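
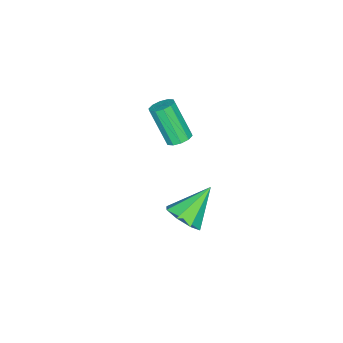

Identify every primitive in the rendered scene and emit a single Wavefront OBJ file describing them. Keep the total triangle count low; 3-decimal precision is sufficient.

v -3.883 0.283 1.345
v -3.362 0.331 1.427
v -3.516 -0.535 2.917
v -4.037 -0.583 2.835
v -3.51 0.59 1.562
v -3.664 -0.276 3.052
v -3.8 0.732 1.614
v -3.954 -0.134 3.104
v -4.122 0.702 1.564
v -4.276 -0.163 3.054
v -4.353 0.512 1.43
v -4.507 -0.353 2.92
v -4.404 0.235 1.263
v -4.558 -0.631 2.753
v -4.256 -0.024 1.128
v -4.41 -0.89 2.618
v -3.966 -0.166 1.076
v -4.12 -1.032 2.566
v -3.644 -0.137 1.126
v -3.798 -1.002 2.616
v -3.413 0.053 1.26
v -3.567 -0.812 2.75
v -3.031 0.96 -2.561
v -2.44 1.025 -1.968
v -4.249 1.44 -1.399
v -2.528 1.575 -2.288
v -2.911 1.765 -2.768
v -3.364 1.483 -3.127
v -3.622 0.895 -3.154
v -3.534 0.345 -2.834
v -3.151 0.155 -2.353
v -2.698 0.436 -1.995
f 2 1 5
f 2 5 3
f 3 5 6
f 3 6 4
f 5 1 7
f 5 7 6
f 6 7 8
f 6 8 4
f 7 1 9
f 7 9 8
f 8 9 10
f 8 10 4
f 9 1 11
f 9 11 10
f 10 11 12
f 10 12 4
f 11 1 13
f 11 13 12
f 12 13 14
f 12 14 4
f 13 1 15
f 13 15 14
f 14 15 16
f 14 16 4
f 15 1 17
f 15 17 16
f 16 17 18
f 16 18 4
f 17 1 19
f 17 19 18
f 18 19 20
f 18 20 4
f 19 1 21
f 19 21 20
f 20 21 22
f 20 22 4
f 21 1 2
f 21 2 22
f 22 2 3
f 22 3 4
f 24 23 26
f 24 26 25
f 26 23 27
f 26 27 25
f 27 23 28
f 27 28 25
f 28 23 29
f 28 29 25
f 29 23 30
f 29 30 25
f 30 23 31
f 30 31 25
f 31 23 32
f 31 32 25
f 32 23 24
f 32 24 25



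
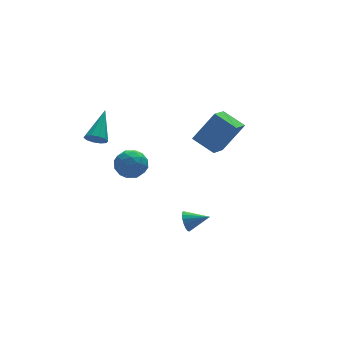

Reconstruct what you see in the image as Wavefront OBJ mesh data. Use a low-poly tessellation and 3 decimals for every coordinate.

v -0.232 -2.752 -2.569
v 0.058 -2.575 -3.123
v 0.872 -3.248 -2.151
v 0.098 -2.329 -2.937
v 0.062 -2.18 -2.666
v -0.04 -2.162 -2.373
v -0.187 -2.279 -2.125
v -0.344 -2.504 -1.978
v -0.475 -2.786 -1.967
v -0.55 -3.06 -2.094
v -0.553 -3.264 -2.329
v -0.482 -3.35 -2.62
v -0.353 -3.299 -2.898
v -0.197 -3.122 -3.102
v -0.049 -2.861 -3.183
v -3.693 1.377 1.899
v -3.156 1.314 1.539
v -2.727 2.743 3.101
v -3.377 1.61 1.381
v -3.72 1.816 1.421
v -4.052 1.855 1.644
v -4.247 1.711 1.964
v -4.23 1.439 2.26
v -4.008 1.144 2.418
v -3.666 0.937 2.377
v -3.334 0.899 2.155
v -3.139 1.043 1.834
v 2.339 0.047 0.314
v 3.564 -0.031 2.018
v 1.533 1.13 0.944
v 2.758 1.052 2.648
v 3.242 1.068 -0.288
v 4.467 0.99 1.416
v 2.436 2.151 0.342
v 3.661 2.073 2.046
v -2.59 -0.503 1.868
v -1.937 -0.831 1.267
v -3.423 -1.769 1.653
v -2.77 -2.097 1.052
v -2.573 -2.03 1.975
v -2.058 -1.248 2.108
v -3.302 -1.352 0.812
v -2.787 -0.57 0.945
v -2.377 -1.356 0.614
v -1.926 -1.775 1.333
v -3.434 -0.825 1.587
v -2.983 -1.244 2.306
v -2.19 -0.556 1.587
v -3.17 -2.044 1.333
v -3.054 -2.005 1.876
v -2.67 -2.198 1.523
v -2.261 -0.801 2.081
v -1.877 -0.993 1.728
v -2.251 -1.698 2.144
v -3.483 -1.607 1.192
v -3.099 -1.799 0.839
v -2.69 -0.402 1.397
v -2.306 -0.595 1.044
v -3.109 -0.902 0.776
v -2.065 -1.057 0.85
v -2.555 -1.801 0.723
v -2.868 -1.364 0.582
v -2.565 -0.904 0.66
v -1.8 -1.303 1.272
v -2.29 -2.048 1.146
v -2.174 -2.008 1.688
v -1.871 -1.548 1.766
v -2.059 -1.612 0.889
v -3.07 -0.552 1.774
v -3.56 -1.297 1.648
v -3.489 -1.052 1.154
v -3.186 -0.592 1.232
v -2.805 -0.799 2.197
v -3.295 -1.543 2.07
v -2.795 -1.696 2.26
v -2.492 -1.236 2.338
v -3.301 -0.988 2.031
f 2 1 4
f 2 4 3
f 4 1 5
f 4 5 3
f 5 1 6
f 5 6 3
f 6 1 7
f 6 7 3
f 7 1 8
f 7 8 3
f 8 1 9
f 8 9 3
f 9 1 10
f 9 10 3
f 10 1 11
f 10 11 3
f 11 1 12
f 11 12 3
f 12 1 13
f 12 13 3
f 13 1 14
f 13 14 3
f 14 1 15
f 14 15 3
f 15 1 2
f 15 2 3
f 17 16 19
f 17 19 18
f 19 16 20
f 19 20 18
f 20 16 21
f 20 21 18
f 21 16 22
f 21 22 18
f 22 16 23
f 22 23 18
f 23 16 24
f 23 24 18
f 24 16 25
f 24 25 18
f 25 16 26
f 25 26 18
f 26 16 27
f 26 27 18
f 27 16 17
f 27 17 18
f 29 31 28
f 32 29 28
f 28 31 30
f 30 32 28
f 29 35 31
f 33 29 32
f 33 35 29
f 31 35 30
f 34 32 30
f 30 35 34
f 34 33 32
f 35 33 34
f 36 73 52
f 73 47 76
f 52 76 41
f 73 76 52
f 36 52 48
f 52 41 53
f 48 53 37
f 52 53 48
f 36 48 57
f 48 37 58
f 57 58 43
f 48 58 57
f 36 57 69
f 57 43 72
f 69 72 46
f 57 72 69
f 36 69 73
f 69 46 77
f 73 77 47
f 69 77 73
f 37 53 64
f 53 41 67
f 64 67 45
f 53 67 64
f 41 76 54
f 76 47 75
f 54 75 40
f 76 75 54
f 47 77 74
f 77 46 70
f 74 70 38
f 77 70 74
f 46 72 71
f 72 43 59
f 71 59 42
f 72 59 71
f 43 58 63
f 58 37 60
f 63 60 44
f 58 60 63
f 39 65 51
f 65 45 66
f 51 66 40
f 65 66 51
f 39 51 49
f 51 40 50
f 49 50 38
f 51 50 49
f 39 49 56
f 49 38 55
f 56 55 42
f 49 55 56
f 39 56 61
f 56 42 62
f 61 62 44
f 56 62 61
f 39 61 65
f 61 44 68
f 65 68 45
f 61 68 65
f 40 66 54
f 66 45 67
f 54 67 41
f 66 67 54
f 38 50 74
f 50 40 75
f 74 75 47
f 50 75 74
f 42 55 71
f 55 38 70
f 71 70 46
f 55 70 71
f 44 62 63
f 62 42 59
f 63 59 43
f 62 59 63
f 45 68 64
f 68 44 60
f 64 60 37
f 68 60 64



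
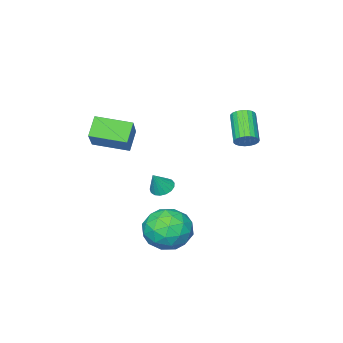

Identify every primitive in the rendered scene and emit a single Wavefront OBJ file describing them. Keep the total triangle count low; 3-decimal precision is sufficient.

v -1.051 3.127 0.037
v -0.671 2.722 -0.092
v -1.489 1.648 0.875
v -1.869 2.053 1.003
v -0.574 2.821 0.1
v -1.392 1.748 1.067
v -0.56 2.973 0.282
v -1.377 1.9 1.248
v -0.631 3.152 0.42
v -1.448 2.079 1.387
v -0.774 3.326 0.493
v -1.591 2.253 1.46
v -0.965 3.466 0.486
v -1.783 2.393 1.453
v -1.171 3.547 0.402
v -1.989 2.474 1.369
v -1.357 3.556 0.255
v -2.174 2.482 1.222
v -1.489 3.49 0.069
v -2.307 2.416 1.036
v -1.546 3.361 -0.121
v -2.364 2.288 0.846
v -1.517 3.192 -0.285
v -2.335 2.119 0.682
v -1.408 3.012 -0.393
v -2.225 1.938 0.574
v -1.237 2.851 -0.427
v -2.054 1.778 0.54
v -1.034 2.738 -0.38
v -1.851 1.665 0.587
v -0.834 2.693 -0.262
v -1.651 1.619 0.705
v 1.979 1.058 -2.532
v 2.38 1.384 -2.795
v 2.561 1.102 -1.588
v 2.201 1.57 -2.692
v 1.97 1.638 -2.553
v 1.742 1.573 -2.409
v 1.568 1.391 -2.294
v 1.488 1.132 -2.232
v 1.52 0.856 -2.24
v 1.658 0.627 -2.314
v 1.869 0.497 -2.438
v 2.105 0.495 -2.584
v 2.313 0.622 -2.718
v 2.443 0.849 -2.809
v 2.468 1.124 -2.837
v 3.808 -1.453 -0.227
v 3.166 -1.794 0.626
v 2.773 -0.141 -0.481
v 2.131 -0.482 0.372
v 4.909 -0.338 1.048
v 4.267 -0.679 1.901
v 3.874 0.974 0.794
v 3.232 0.633 1.647
v 3.621 3.763 -4.635
v 4.385 2.905 -4.377
v 2.515 3.215 -3.183
v 3.279 2.357 -2.925
v 3.577 3.483 -2.751
v 4.26 3.822 -3.648
v 2.64 2.298 -3.912
v 3.323 2.637 -4.809
v 3.779 2 -3.93
v 4.358 2.732 -3.212
v 2.542 3.388 -4.348
v 3.121 4.12 -3.63
v 4.1 3.382 -4.633
v 2.8 2.738 -2.927
v 2.975 3.399 -2.824
v 3.424 2.895 -2.672
v 4.027 3.921 -4.205
v 4.476 3.417 -4.053
v 4.001 3.756 -3.097
v 2.424 2.703 -3.507
v 2.873 2.199 -3.355
v 3.476 3.225 -4.888
v 3.925 2.721 -4.736
v 2.899 2.364 -4.463
v 4.193 2.346 -4.219
v 3.543 2.024 -3.366
v 3.167 1.989 -3.946
v 3.569 2.188 -4.473
v 4.533 2.776 -3.797
v 3.883 2.454 -2.944
v 4.058 3.116 -2.841
v 4.46 3.315 -3.369
v 4.177 2.244 -3.534
v 3.017 3.666 -4.616
v 2.367 3.344 -3.763
v 2.44 2.805 -4.191
v 2.842 3.004 -4.719
v 3.357 4.096 -4.194
v 2.707 3.774 -3.341
v 3.331 3.932 -3.087
v 3.733 4.131 -3.614
v 2.723 3.876 -4.026
f 2 1 5
f 2 5 3
f 3 5 6
f 3 6 4
f 5 1 7
f 5 7 6
f 6 7 8
f 6 8 4
f 7 1 9
f 7 9 8
f 8 9 10
f 8 10 4
f 9 1 11
f 9 11 10
f 10 11 12
f 10 12 4
f 11 1 13
f 11 13 12
f 12 13 14
f 12 14 4
f 13 1 15
f 13 15 14
f 14 15 16
f 14 16 4
f 15 1 17
f 15 17 16
f 16 17 18
f 16 18 4
f 17 1 19
f 17 19 18
f 18 19 20
f 18 20 4
f 19 1 21
f 19 21 20
f 20 21 22
f 20 22 4
f 21 1 23
f 21 23 22
f 22 23 24
f 22 24 4
f 23 1 25
f 23 25 24
f 24 25 26
f 24 26 4
f 25 1 27
f 25 27 26
f 26 27 28
f 26 28 4
f 27 1 29
f 27 29 28
f 28 29 30
f 28 30 4
f 29 1 31
f 29 31 30
f 30 31 32
f 30 32 4
f 31 1 2
f 31 2 32
f 32 2 3
f 32 3 4
f 34 33 36
f 34 36 35
f 36 33 37
f 36 37 35
f 37 33 38
f 37 38 35
f 38 33 39
f 38 39 35
f 39 33 40
f 39 40 35
f 40 33 41
f 40 41 35
f 41 33 42
f 41 42 35
f 42 33 43
f 42 43 35
f 43 33 44
f 43 44 35
f 44 33 45
f 44 45 35
f 45 33 46
f 45 46 35
f 46 33 47
f 46 47 35
f 47 33 34
f 47 34 35
f 49 51 48
f 52 49 48
f 48 51 50
f 50 52 48
f 49 55 51
f 53 49 52
f 53 55 49
f 51 55 50
f 54 52 50
f 50 55 54
f 54 53 52
f 55 53 54
f 56 93 72
f 93 67 96
f 72 96 61
f 93 96 72
f 56 72 68
f 72 61 73
f 68 73 57
f 72 73 68
f 56 68 77
f 68 57 78
f 77 78 63
f 68 78 77
f 56 77 89
f 77 63 92
f 89 92 66
f 77 92 89
f 56 89 93
f 89 66 97
f 93 97 67
f 89 97 93
f 57 73 84
f 73 61 87
f 84 87 65
f 73 87 84
f 61 96 74
f 96 67 95
f 74 95 60
f 96 95 74
f 67 97 94
f 97 66 90
f 94 90 58
f 97 90 94
f 66 92 91
f 92 63 79
f 91 79 62
f 92 79 91
f 63 78 83
f 78 57 80
f 83 80 64
f 78 80 83
f 59 85 71
f 85 65 86
f 71 86 60
f 85 86 71
f 59 71 69
f 71 60 70
f 69 70 58
f 71 70 69
f 59 69 76
f 69 58 75
f 76 75 62
f 69 75 76
f 59 76 81
f 76 62 82
f 81 82 64
f 76 82 81
f 59 81 85
f 81 64 88
f 85 88 65
f 81 88 85
f 60 86 74
f 86 65 87
f 74 87 61
f 86 87 74
f 58 70 94
f 70 60 95
f 94 95 67
f 70 95 94
f 62 75 91
f 75 58 90
f 91 90 66
f 75 90 91
f 64 82 83
f 82 62 79
f 83 79 63
f 82 79 83
f 65 88 84
f 88 64 80
f 84 80 57
f 88 80 84



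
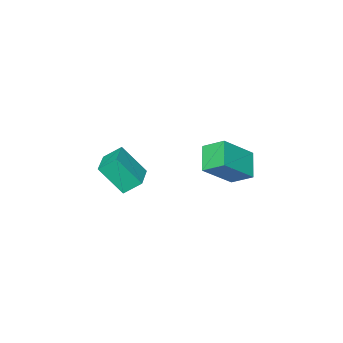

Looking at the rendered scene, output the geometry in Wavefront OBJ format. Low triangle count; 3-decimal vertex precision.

v 1.632 -0.958 -2.437
v 1.088 -0.404 -1.822
v 1.039 -0.087 -3.746
v 0.495 0.466 -3.131
v 2.745 -0.006 -2.309
v 2.201 0.547 -1.694
v 2.152 0.864 -3.618
v 1.608 1.418 -3.003
v -3.905 1.015 -3.882
v -4.26 1.963 -3.295
v -3.116 1.824 -4.709
v -3.471 2.772 -4.121
v -2.369 0.808 -2.619
v -2.724 1.756 -2.031
v -1.58 1.617 -3.445
v -1.935 2.565 -2.858
f 2 4 1
f 5 2 1
f 1 4 3
f 3 5 1
f 2 8 4
f 6 2 5
f 6 8 2
f 4 8 3
f 7 5 3
f 3 8 7
f 7 6 5
f 8 6 7
f 10 12 9
f 13 10 9
f 9 12 11
f 11 13 9
f 10 16 12
f 14 10 13
f 14 16 10
f 12 16 11
f 15 13 11
f 11 16 15
f 15 14 13
f 16 14 15



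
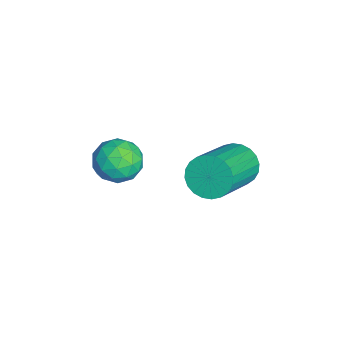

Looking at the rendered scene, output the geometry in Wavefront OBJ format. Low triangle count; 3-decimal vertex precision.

v -1.26 1.695 0.988
v -0.705 1.687 0.589
v -1.515 0.673 0.651
v -0.96 0.665 0.252
v -0.892 0.653 0.932
v -0.735 1.285 1.14
v -1.485 1.075 0.1
v -1.328 1.707 0.308
v -0.844 1.305 0.04
v -0.478 1.044 0.555
v -1.742 1.316 0.685
v -1.376 1.055 1.2
v -0.96 1.781 0.818
v -1.26 0.579 0.422
v -1.22 0.572 0.822
v -0.894 0.568 0.588
v -0.978 1.544 1.142
v -0.651 1.54 0.908
v -0.762 0.932 1.109
v -1.569 0.82 0.332
v -1.242 0.816 0.098
v -1.326 1.792 0.652
v -1 1.788 0.418
v -1.458 1.428 0.131
v -0.716 1.551 0.261
v -0.866 0.951 0.063
v -1.174 1.192 -0.027
v -1.082 1.563 0.096
v -0.5 1.398 0.563
v -0.65 0.797 0.366
v -0.611 0.79 0.765
v -0.518 1.162 0.887
v -0.582 1.173 0.241
v -1.57 1.563 0.874
v -1.72 0.962 0.677
v -1.702 1.198 0.353
v -1.609 1.57 0.475
v -1.354 1.409 1.177
v -1.504 0.809 0.979
v -1.138 0.797 1.144
v -1.046 1.168 1.267
v -1.638 1.187 0.999
v -0.657 4.042 0.824
v -0.249 4.307 0.439
v 1.044 3.582 1.311
v 0.637 3.318 1.696
v -0.269 4.476 0.61
v 1.024 3.752 1.482
v -0.348 4.58 0.814
v 0.945 3.856 1.686
v -0.475 4.602 1.019
v 0.819 3.877 1.891
v -0.628 4.539 1.194
v 0.665 3.814 2.067
v -0.787 4.4 1.313
v 0.507 3.675 2.186
v -0.925 4.206 1.358
v 0.368 3.482 2.23
v -1.023 3.988 1.321
v 0.271 3.263 2.194
v -1.064 3.778 1.209
v 0.229 3.053 2.081
v -1.044 3.608 1.038
v 0.249 2.884 1.91
v -0.965 3.504 0.834
v 0.328 2.78 1.706
v -0.839 3.483 0.629
v 0.455 2.758 1.501
v -0.685 3.546 0.453
v 0.608 2.821 1.326
v -0.527 3.685 0.334
v 0.767 2.96 1.207
v -0.388 3.878 0.29
v 0.905 3.154 1.162
v -0.291 4.097 0.326
v 1.003 3.372 1.199
f 1 38 17
f 38 12 41
f 17 41 6
f 38 41 17
f 1 17 13
f 17 6 18
f 13 18 2
f 17 18 13
f 1 13 22
f 13 2 23
f 22 23 8
f 13 23 22
f 1 22 34
f 22 8 37
f 34 37 11
f 22 37 34
f 1 34 38
f 34 11 42
f 38 42 12
f 34 42 38
f 2 18 29
f 18 6 32
f 29 32 10
f 18 32 29
f 6 41 19
f 41 12 40
f 19 40 5
f 41 40 19
f 12 42 39
f 42 11 35
f 39 35 3
f 42 35 39
f 11 37 36
f 37 8 24
f 36 24 7
f 37 24 36
f 8 23 28
f 23 2 25
f 28 25 9
f 23 25 28
f 4 30 16
f 30 10 31
f 16 31 5
f 30 31 16
f 4 16 14
f 16 5 15
f 14 15 3
f 16 15 14
f 4 14 21
f 14 3 20
f 21 20 7
f 14 20 21
f 4 21 26
f 21 7 27
f 26 27 9
f 21 27 26
f 4 26 30
f 26 9 33
f 30 33 10
f 26 33 30
f 5 31 19
f 31 10 32
f 19 32 6
f 31 32 19
f 3 15 39
f 15 5 40
f 39 40 12
f 15 40 39
f 7 20 36
f 20 3 35
f 36 35 11
f 20 35 36
f 9 27 28
f 27 7 24
f 28 24 8
f 27 24 28
f 10 33 29
f 33 9 25
f 29 25 2
f 33 25 29
f 44 43 47
f 44 47 45
f 45 47 48
f 45 48 46
f 47 43 49
f 47 49 48
f 48 49 50
f 48 50 46
f 49 43 51
f 49 51 50
f 50 51 52
f 50 52 46
f 51 43 53
f 51 53 52
f 52 53 54
f 52 54 46
f 53 43 55
f 53 55 54
f 54 55 56
f 54 56 46
f 55 43 57
f 55 57 56
f 56 57 58
f 56 58 46
f 57 43 59
f 57 59 58
f 58 59 60
f 58 60 46
f 59 43 61
f 59 61 60
f 60 61 62
f 60 62 46
f 61 43 63
f 61 63 62
f 62 63 64
f 62 64 46
f 63 43 65
f 63 65 64
f 64 65 66
f 64 66 46
f 65 43 67
f 65 67 66
f 66 67 68
f 66 68 46
f 67 43 69
f 67 69 68
f 68 69 70
f 68 70 46
f 69 43 71
f 69 71 70
f 70 71 72
f 70 72 46
f 71 43 73
f 71 73 72
f 72 73 74
f 72 74 46
f 73 43 75
f 73 75 74
f 74 75 76
f 74 76 46
f 75 43 44
f 75 44 76
f 76 44 45
f 76 45 46



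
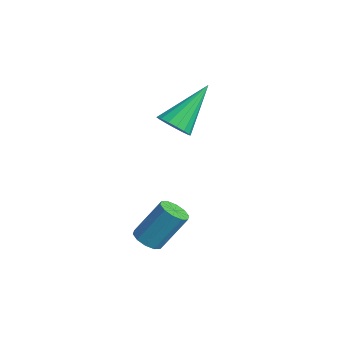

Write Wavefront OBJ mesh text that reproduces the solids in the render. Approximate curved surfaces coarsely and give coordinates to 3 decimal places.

v -1.318 2.006 -1.577
v -0.718 1.811 -1.23
v -1.662 3.574 -0.103
v -0.61 2.047 -1.456
v -0.663 2.274 -1.71
v -0.867 2.439 -1.933
v -1.174 2.505 -2.075
v -1.514 2.457 -2.103
v -1.81 2.305 -2.01
v -1.992 2.085 -1.818
v -2.02 1.846 -1.571
v -1.888 1.644 -1.325
v -1.625 1.525 -1.137
v -1.291 1.516 -1.05
v -0.964 1.619 -1.083
v 2.795 -1.135 -3.867
v 3.357 -1.175 -3.957
v 3.626 -0.304 -2.642
v 3.065 -0.265 -2.553
v 3.24 -0.887 -4.123
v 3.51 -0.016 -2.808
v 2.953 -0.694 -4.192
v 3.223 0.176 -2.877
v 2.606 -0.67 -4.137
v 2.876 0.201 -2.822
v 2.331 -0.823 -3.979
v 2.601 0.047 -2.664
v 2.234 -1.096 -3.778
v 2.503 -0.225 -2.463
v 2.35 -1.384 -3.612
v 2.62 -0.513 -2.297
v 2.637 -1.576 -3.543
v 2.907 -0.706 -2.228
v 2.984 -1.601 -3.598
v 3.254 -0.73 -2.283
v 3.259 -1.447 -3.756
v 3.529 -0.577 -2.441
f 2 1 4
f 2 4 3
f 4 1 5
f 4 5 3
f 5 1 6
f 5 6 3
f 6 1 7
f 6 7 3
f 7 1 8
f 7 8 3
f 8 1 9
f 8 9 3
f 9 1 10
f 9 10 3
f 10 1 11
f 10 11 3
f 11 1 12
f 11 12 3
f 12 1 13
f 12 13 3
f 13 1 14
f 13 14 3
f 14 1 15
f 14 15 3
f 15 1 2
f 15 2 3
f 17 16 20
f 17 20 18
f 18 20 21
f 18 21 19
f 20 16 22
f 20 22 21
f 21 22 23
f 21 23 19
f 22 16 24
f 22 24 23
f 23 24 25
f 23 25 19
f 24 16 26
f 24 26 25
f 25 26 27
f 25 27 19
f 26 16 28
f 26 28 27
f 27 28 29
f 27 29 19
f 28 16 30
f 28 30 29
f 29 30 31
f 29 31 19
f 30 16 32
f 30 32 31
f 31 32 33
f 31 33 19
f 32 16 34
f 32 34 33
f 33 34 35
f 33 35 19
f 34 16 36
f 34 36 35
f 35 36 37
f 35 37 19
f 36 16 17
f 36 17 37
f 37 17 18
f 37 18 19



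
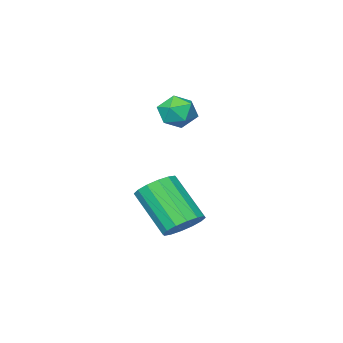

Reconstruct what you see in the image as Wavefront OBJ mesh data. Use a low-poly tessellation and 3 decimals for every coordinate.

v 0.638 -0.25 -2.183
v 1.413 -0.436 -2.446
v 1.578 -1.877 -0.941
v 0.802 -1.69 -0.677
v 1.467 -0.122 -2.151
v 1.632 -1.562 -0.646
v 1.299 0.159 -1.864
v 1.464 -1.282 -0.359
v 0.954 0.33 -1.663
v 1.118 -1.111 -0.158
v 0.523 0.345 -1.601
v 0.688 -1.096 -0.096
v 0.124 0.202 -1.694
v 0.289 -1.239 -0.189
v -0.138 -0.063 -1.919
v 0.027 -1.504 -0.414
v -0.192 -0.378 -2.214
v -0.027 -1.818 -0.709
v -0.024 -0.658 -2.501
v 0.141 -2.099 -0.996
v 0.322 -0.829 -2.702
v 0.486 -2.27 -1.197
v 0.752 -0.844 -2.764
v 0.917 -2.285 -1.259
v 1.151 -0.701 -2.671
v 1.316 -2.142 -1.166
v -0.939 -1.924 2.776
v -0.558 -1.775 2.09
v -0.962 -3.185 2.49
v -0.581 -3.036 1.804
v -0.199 -2.948 2.5
v -0.184 -2.169 2.676
v -1.336 -2.791 1.904
v -1.321 -2.012 2.08
v -0.803 -2.311 1.55
v -0.101 -2.408 1.919
v -1.419 -2.552 2.661
v -0.717 -2.649 3.03
f 2 1 5
f 2 5 3
f 3 5 6
f 3 6 4
f 5 1 7
f 5 7 6
f 6 7 8
f 6 8 4
f 7 1 9
f 7 9 8
f 8 9 10
f 8 10 4
f 9 1 11
f 9 11 10
f 10 11 12
f 10 12 4
f 11 1 13
f 11 13 12
f 12 13 14
f 12 14 4
f 13 1 15
f 13 15 14
f 14 15 16
f 14 16 4
f 15 1 17
f 15 17 16
f 16 17 18
f 16 18 4
f 17 1 19
f 17 19 18
f 18 19 20
f 18 20 4
f 19 1 21
f 19 21 20
f 20 21 22
f 20 22 4
f 21 1 23
f 21 23 22
f 22 23 24
f 22 24 4
f 23 1 25
f 23 25 24
f 24 25 26
f 24 26 4
f 25 1 2
f 25 2 26
f 26 2 3
f 26 3 4
f 27 38 32
f 27 32 28
f 27 28 34
f 27 34 37
f 27 37 38
f 28 32 36
f 32 38 31
f 38 37 29
f 37 34 33
f 34 28 35
f 30 36 31
f 30 31 29
f 30 29 33
f 30 33 35
f 30 35 36
f 31 36 32
f 29 31 38
f 33 29 37
f 35 33 34
f 36 35 28



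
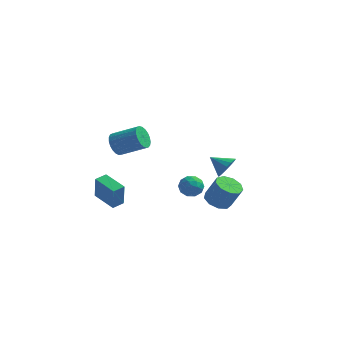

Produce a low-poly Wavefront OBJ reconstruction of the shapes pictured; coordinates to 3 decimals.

v 4.256 -2.823 2.076
v 4.564 -3.189 2.743
v 3.184 -2.617 2.684
v 4.662 -2.812 2.788
v 4.668 -2.437 2.671
v 4.579 -2.151 2.417
v 4.417 -2.019 2.086
v 4.217 -2.071 1.752
v 4.027 -2.296 1.492
v 3.889 -2.641 1.366
v 3.835 -3.028 1.403
v 3.878 -3.368 1.594
v 4.007 -3.583 1.895
v 4.194 -3.625 2.238
v 4.394 -3.482 2.544
v -2.223 -3.391 3.401
v -1.911 -2.951 2.783
v -0.285 -2.929 3.621
v -0.597 -3.369 4.239
v -2.023 -2.708 2.994
v -0.397 -2.685 3.832
v -2.17 -2.583 3.276
v -0.543 -2.56 4.113
v -2.326 -2.597 3.579
v -0.699 -2.575 4.416
v -2.464 -2.749 3.851
v -0.837 -2.727 4.689
v -2.56 -3.012 4.045
v -0.934 -2.989 4.883
v -2.599 -3.341 4.128
v -0.972 -3.318 4.966
v -2.572 -3.678 4.086
v -0.945 -3.655 4.924
v -2.485 -3.965 3.925
v -0.858 -3.943 4.763
v -2.353 -4.154 3.673
v -0.726 -4.131 4.511
v -2.198 -4.21 3.375
v -0.572 -4.188 4.212
v -2.048 -4.125 3.081
v -0.421 -4.103 3.918
v -1.928 -3.913 2.842
v -0.301 -3.891 3.68
v -1.859 -3.611 2.7
v -0.233 -3.589 3.538
v -1.853 -3.271 2.679
v -0.227 -3.248 3.517
v -2.367 -3.771 -1.829
v -2.217 -4.072 -0.214
v -3.761 -2.863 -1.53
v -3.611 -3.165 0.086
v -1.909 -3.095 -1.746
v -1.759 -3.397 -0.13
v -3.303 -2.188 -1.446
v -3.153 -2.489 0.169
v 2.246 3.293 -4.678
v 2.97 2.802 -5.047
v 3.719 2.755 -3.51
v 2.994 3.247 -3.142
v 3.091 3.439 -5.086
v 3.84 3.392 -3.549
v 2.816 4.008 -4.935
v 3.565 3.961 -3.398
v 2.275 4.243 -4.663
v 3.023 4.196 -3.127
v 1.719 4.033 -4.399
v 2.468 3.986 -2.863
v 1.41 3.478 -4.265
v 2.159 3.431 -2.729
v 1.492 2.836 -4.325
v 2.241 2.789 -2.788
v 1.926 2.408 -4.55
v 2.675 2.361 -3.013
v 2.51 2.395 -4.835
v 3.259 2.348 -3.298
v 0.528 0.627 -1.854
v 1.108 1.087 -1.478
v 1.472 -0.247 -2.242
v 2.052 0.213 -1.866
v 1.491 -0.2 -1.413
v 0.908 0.341 -1.173
v 1.672 0.499 -2.547
v 1.089 1.04 -2.307
v 1.816 1.008 -1.906
v 1.704 0.576 -1.205
v 0.876 0.264 -2.515
v 0.764 -0.168 -1.814
v 0.735 0.934 -1.632
v 1.845 -0.094 -2.088
v 1.515 -0.336 -1.822
v 1.856 -0.066 -1.601
v 0.617 0.495 -1.453
v 0.958 0.765 -1.232
v 1.184 0.009 -1.194
v 1.622 0.075 -2.488
v 1.963 0.345 -2.267
v 0.724 0.906 -2.119
v 1.065 1.176 -1.898
v 1.396 0.831 -2.526
v 1.492 1.158 -1.662
v 2.047 0.644 -1.891
v 1.824 0.812 -2.291
v 1.481 1.13 -2.15
v 1.426 0.904 -1.251
v 1.981 0.39 -1.479
v 1.652 0.148 -1.213
v 1.309 0.465 -1.072
v 1.842 0.857 -1.502
v 0.599 0.45 -2.241
v 1.154 -0.064 -2.469
v 1.271 0.375 -2.648
v 0.928 0.692 -2.507
v 0.533 0.196 -1.829
v 1.088 -0.318 -2.058
v 1.099 -0.29 -1.57
v 0.756 0.028 -1.429
v 0.738 -0.017 -2.218
f 2 1 4
f 2 4 3
f 4 1 5
f 4 5 3
f 5 1 6
f 5 6 3
f 6 1 7
f 6 7 3
f 7 1 8
f 7 8 3
f 8 1 9
f 8 9 3
f 9 1 10
f 9 10 3
f 10 1 11
f 10 11 3
f 11 1 12
f 11 12 3
f 12 1 13
f 12 13 3
f 13 1 14
f 13 14 3
f 14 1 15
f 14 15 3
f 15 1 2
f 15 2 3
f 17 16 20
f 17 20 18
f 18 20 21
f 18 21 19
f 20 16 22
f 20 22 21
f 21 22 23
f 21 23 19
f 22 16 24
f 22 24 23
f 23 24 25
f 23 25 19
f 24 16 26
f 24 26 25
f 25 26 27
f 25 27 19
f 26 16 28
f 26 28 27
f 27 28 29
f 27 29 19
f 28 16 30
f 28 30 29
f 29 30 31
f 29 31 19
f 30 16 32
f 30 32 31
f 31 32 33
f 31 33 19
f 32 16 34
f 32 34 33
f 33 34 35
f 33 35 19
f 34 16 36
f 34 36 35
f 35 36 37
f 35 37 19
f 36 16 38
f 36 38 37
f 37 38 39
f 37 39 19
f 38 16 40
f 38 40 39
f 39 40 41
f 39 41 19
f 40 16 42
f 40 42 41
f 41 42 43
f 41 43 19
f 42 16 44
f 42 44 43
f 43 44 45
f 43 45 19
f 44 16 46
f 44 46 45
f 45 46 47
f 45 47 19
f 46 16 17
f 46 17 47
f 47 17 18
f 47 18 19
f 49 51 48
f 52 49 48
f 48 51 50
f 50 52 48
f 49 55 51
f 53 49 52
f 53 55 49
f 51 55 50
f 54 52 50
f 50 55 54
f 54 53 52
f 55 53 54
f 57 56 60
f 57 60 58
f 58 60 61
f 58 61 59
f 60 56 62
f 60 62 61
f 61 62 63
f 61 63 59
f 62 56 64
f 62 64 63
f 63 64 65
f 63 65 59
f 64 56 66
f 64 66 65
f 65 66 67
f 65 67 59
f 66 56 68
f 66 68 67
f 67 68 69
f 67 69 59
f 68 56 70
f 68 70 69
f 69 70 71
f 69 71 59
f 70 56 72
f 70 72 71
f 71 72 73
f 71 73 59
f 72 56 74
f 72 74 73
f 73 74 75
f 73 75 59
f 74 56 57
f 74 57 75
f 75 57 58
f 75 58 59
f 76 113 92
f 113 87 116
f 92 116 81
f 113 116 92
f 76 92 88
f 92 81 93
f 88 93 77
f 92 93 88
f 76 88 97
f 88 77 98
f 97 98 83
f 88 98 97
f 76 97 109
f 97 83 112
f 109 112 86
f 97 112 109
f 76 109 113
f 109 86 117
f 113 117 87
f 109 117 113
f 77 93 104
f 93 81 107
f 104 107 85
f 93 107 104
f 81 116 94
f 116 87 115
f 94 115 80
f 116 115 94
f 87 117 114
f 117 86 110
f 114 110 78
f 117 110 114
f 86 112 111
f 112 83 99
f 111 99 82
f 112 99 111
f 83 98 103
f 98 77 100
f 103 100 84
f 98 100 103
f 79 105 91
f 105 85 106
f 91 106 80
f 105 106 91
f 79 91 89
f 91 80 90
f 89 90 78
f 91 90 89
f 79 89 96
f 89 78 95
f 96 95 82
f 89 95 96
f 79 96 101
f 96 82 102
f 101 102 84
f 96 102 101
f 79 101 105
f 101 84 108
f 105 108 85
f 101 108 105
f 80 106 94
f 106 85 107
f 94 107 81
f 106 107 94
f 78 90 114
f 90 80 115
f 114 115 87
f 90 115 114
f 82 95 111
f 95 78 110
f 111 110 86
f 95 110 111
f 84 102 103
f 102 82 99
f 103 99 83
f 102 99 103
f 85 108 104
f 108 84 100
f 104 100 77
f 108 100 104



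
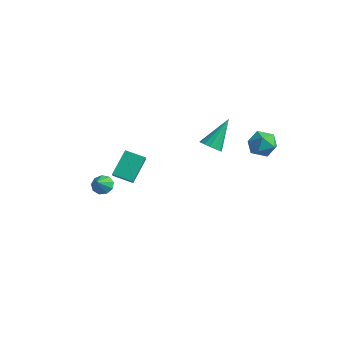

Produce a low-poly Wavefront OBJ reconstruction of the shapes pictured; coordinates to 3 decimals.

v -1.479 -3.276 2.071
v -1.701 -2.109 3.144
v -1.898 -2.844 1.515
v -2.12 -1.677 2.587
v -0.52 -2.783 1.733
v -0.742 -1.616 2.805
v -0.939 -2.351 1.176
v -1.161 -1.184 2.249
v 2.805 3.449 3.5
v 3.605 3.351 3.195
v 2.755 2.089 3.805
v 3.555 1.991 3.5
v 3.423 2.432 4.229
v 3.454 3.273 4.04
v 2.906 2.167 2.96
v 2.937 3.008 2.771
v 3.668 2.559 2.861
v 3.987 2.723 3.645
v 2.373 2.717 3.355
v 2.692 2.881 4.139
v 0.392 1.954 2.315
v 0.714 2.358 1.936
v 0.428 3.286 3.765
v 0.394 2.425 1.882
v 0.074 2.367 1.943
v -0.161 2.197 2.105
v -0.248 1.963 2.322
v -0.162 1.726 2.537
v 0.071 1.55 2.693
v 0.391 1.483 2.747
v 0.711 1.541 2.686
v 0.946 1.711 2.524
v 1.032 1.945 2.307
v 0.947 2.182 2.092
v -3.95 -1.567 -0.967
v -3.459 -1.733 -1.306
v -3.67 -2.233 -0.233
v -3.356 -1.41 -1.051
v -3.532 -1.16 -0.757
v -3.903 -1.1 -0.561
v -4.297 -1.259 -0.554
v -4.528 -1.562 -0.741
v -4.489 -1.867 -1.033
v -4.198 -2.031 -1.294
v -3.791 -1.978 -1.402
f 2 4 1
f 5 2 1
f 1 4 3
f 3 5 1
f 2 8 4
f 6 2 5
f 6 8 2
f 4 8 3
f 7 5 3
f 3 8 7
f 7 6 5
f 8 6 7
f 9 20 14
f 9 14 10
f 9 10 16
f 9 16 19
f 9 19 20
f 10 14 18
f 14 20 13
f 20 19 11
f 19 16 15
f 16 10 17
f 12 18 13
f 12 13 11
f 12 11 15
f 12 15 17
f 12 17 18
f 13 18 14
f 11 13 20
f 15 11 19
f 17 15 16
f 18 17 10
f 22 21 24
f 22 24 23
f 24 21 25
f 24 25 23
f 25 21 26
f 25 26 23
f 26 21 27
f 26 27 23
f 27 21 28
f 27 28 23
f 28 21 29
f 28 29 23
f 29 21 30
f 29 30 23
f 30 21 31
f 30 31 23
f 31 21 32
f 31 32 23
f 32 21 33
f 32 33 23
f 33 21 34
f 33 34 23
f 34 21 22
f 34 22 23
f 36 35 38
f 36 38 37
f 38 35 39
f 38 39 37
f 39 35 40
f 39 40 37
f 40 35 41
f 40 41 37
f 41 35 42
f 41 42 37
f 42 35 43
f 42 43 37
f 43 35 44
f 43 44 37
f 44 35 45
f 44 45 37
f 45 35 36
f 45 36 37



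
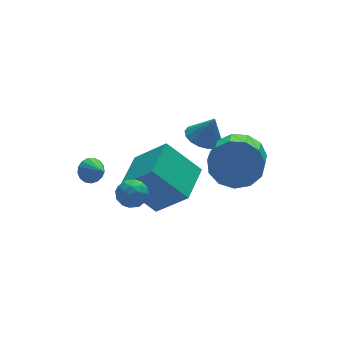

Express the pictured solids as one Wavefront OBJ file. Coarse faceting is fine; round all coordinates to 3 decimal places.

v 2.695 2.391 2.21
v 3.194 1.894 1.954
v 3.085 2.229 3.29
v 3.369 2.207 1.938
v 3.389 2.562 1.984
v 3.25 2.878 2.082
v 2.984 3.083 2.209
v 2.652 3.129 2.337
v 2.329 3.007 2.435
v 2.09 2.743 2.482
v 1.99 2.399 2.466
v 2.051 2.053 2.392
v 2.259 1.784 2.276
v 2.567 1.655 2.145
v 2.905 1.695 2.029
v 1.328 0.609 0.542
v 0.216 1.366 1.869
v 0.424 1.541 -0.747
v -0.688 2.298 0.58
v 2.448 1.942 0.72
v 1.336 2.699 2.047
v 1.544 2.874 -0.569
v 0.432 3.631 0.758
v -1.358 1.05 1.53
v -0.909 1.137 1.066
v -0.771 0.283 1.954
v -0.322 0.37 1.49
v -0.414 0.828 1.945
v -0.777 1.302 1.682
v -0.903 0.118 1.338
v -1.266 0.592 1.075
v -0.627 0.561 0.947
v -0.325 1 1.322
v -1.355 0.42 1.698
v -1.053 0.859 2.073
v -1.185 1.161 1.261
v -0.495 0.259 1.759
v -0.549 0.529 2.027
v -0.285 0.58 1.754
v -1.108 1.258 1.623
v -0.843 1.309 1.35
v -0.553 1.128 1.867
v -0.837 0.111 1.67
v -0.572 0.162 1.397
v -1.395 0.84 1.266
v -1.131 0.891 0.993
v -1.127 0.292 1.153
v -0.755 0.873 0.918
v -0.41 0.423 1.167
v -0.752 0.274 1.078
v -0.965 0.553 0.923
v -0.578 1.132 1.139
v -0.233 0.681 1.388
v -0.287 0.95 1.655
v -0.5 1.229 1.501
v -0.413 0.793 1.069
v -1.447 0.739 1.632
v -1.102 0.288 1.881
v -1.18 0.191 1.519
v -1.393 0.47 1.365
v -1.27 0.997 1.853
v -0.925 0.547 2.102
v -0.715 0.867 2.097
v -0.928 1.146 1.942
v -1.267 0.627 1.951
v 3.518 1.047 1.834
v 4.016 1.313 2.731
v 3.401 0.198 3.403
v 2.902 -0.067 2.506
v 3.494 1.604 2.736
v 2.879 0.489 3.408
v 2.98 1.718 2.454
v 2.365 0.603 3.126
v 2.636 1.619 1.976
v 2.021 0.504 2.648
v 2.573 1.339 1.452
v 1.957 0.224 2.124
v 2.809 0.966 1.05
v 2.194 -0.149 1.722
v 3.27 0.619 0.897
v 2.655 -0.496 1.569
v 3.81 0.408 1.041
v 3.195 -0.707 1.713
v 4.257 0.4 1.437
v 3.642 -0.715 2.109
v 4.469 0.598 1.959
v 3.854 -0.517 2.631
v 4.379 0.938 2.441
v 3.764 -0.177 3.114
v -1.172 4.095 0.149
v -0.638 4.086 -0.077
v -0.948 3.225 0.711
v -0.61 4.241 0.151
v -0.712 4.362 0.38
v -0.918 4.423 0.555
v -1.183 4.408 0.637
v -1.445 4.321 0.608
v -1.645 4.183 0.473
v -1.736 4.025 0.264
v -1.698 3.883 0.029
v -1.539 3.789 -0.179
v -1.297 3.766 -0.312
v -1.025 3.818 -0.339
v -0.788 3.933 -0.254
f 2 1 4
f 2 4 3
f 4 1 5
f 4 5 3
f 5 1 6
f 5 6 3
f 6 1 7
f 6 7 3
f 7 1 8
f 7 8 3
f 8 1 9
f 8 9 3
f 9 1 10
f 9 10 3
f 10 1 11
f 10 11 3
f 11 1 12
f 11 12 3
f 12 1 13
f 12 13 3
f 13 1 14
f 13 14 3
f 14 1 15
f 14 15 3
f 15 1 2
f 15 2 3
f 17 19 16
f 20 17 16
f 16 19 18
f 18 20 16
f 17 23 19
f 21 17 20
f 21 23 17
f 19 23 18
f 22 20 18
f 18 23 22
f 22 21 20
f 23 21 22
f 24 61 40
f 61 35 64
f 40 64 29
f 61 64 40
f 24 40 36
f 40 29 41
f 36 41 25
f 40 41 36
f 24 36 45
f 36 25 46
f 45 46 31
f 36 46 45
f 24 45 57
f 45 31 60
f 57 60 34
f 45 60 57
f 24 57 61
f 57 34 65
f 61 65 35
f 57 65 61
f 25 41 52
f 41 29 55
f 52 55 33
f 41 55 52
f 29 64 42
f 64 35 63
f 42 63 28
f 64 63 42
f 35 65 62
f 65 34 58
f 62 58 26
f 65 58 62
f 34 60 59
f 60 31 47
f 59 47 30
f 60 47 59
f 31 46 51
f 46 25 48
f 51 48 32
f 46 48 51
f 27 53 39
f 53 33 54
f 39 54 28
f 53 54 39
f 27 39 37
f 39 28 38
f 37 38 26
f 39 38 37
f 27 37 44
f 37 26 43
f 44 43 30
f 37 43 44
f 27 44 49
f 44 30 50
f 49 50 32
f 44 50 49
f 27 49 53
f 49 32 56
f 53 56 33
f 49 56 53
f 28 54 42
f 54 33 55
f 42 55 29
f 54 55 42
f 26 38 62
f 38 28 63
f 62 63 35
f 38 63 62
f 30 43 59
f 43 26 58
f 59 58 34
f 43 58 59
f 32 50 51
f 50 30 47
f 51 47 31
f 50 47 51
f 33 56 52
f 56 32 48
f 52 48 25
f 56 48 52
f 67 66 70
f 67 70 68
f 68 70 71
f 68 71 69
f 70 66 72
f 70 72 71
f 71 72 73
f 71 73 69
f 72 66 74
f 72 74 73
f 73 74 75
f 73 75 69
f 74 66 76
f 74 76 75
f 75 76 77
f 75 77 69
f 76 66 78
f 76 78 77
f 77 78 79
f 77 79 69
f 78 66 80
f 78 80 79
f 79 80 81
f 79 81 69
f 80 66 82
f 80 82 81
f 81 82 83
f 81 83 69
f 82 66 84
f 82 84 83
f 83 84 85
f 83 85 69
f 84 66 86
f 84 86 85
f 85 86 87
f 85 87 69
f 86 66 88
f 86 88 87
f 87 88 89
f 87 89 69
f 88 66 67
f 88 67 89
f 89 67 68
f 89 68 69
f 91 90 93
f 91 93 92
f 93 90 94
f 93 94 92
f 94 90 95
f 94 95 92
f 95 90 96
f 95 96 92
f 96 90 97
f 96 97 92
f 97 90 98
f 97 98 92
f 98 90 99
f 98 99 92
f 99 90 100
f 99 100 92
f 100 90 101
f 100 101 92
f 101 90 102
f 101 102 92
f 102 90 103
f 102 103 92
f 103 90 104
f 103 104 92
f 104 90 91
f 104 91 92



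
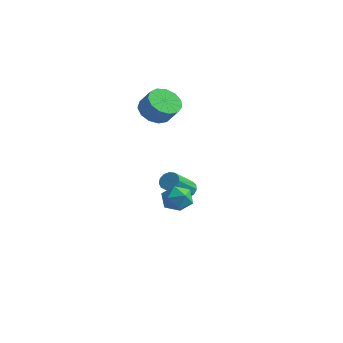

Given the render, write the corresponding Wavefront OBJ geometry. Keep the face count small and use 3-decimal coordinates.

v -2.842 1.579 2.894
v -2.013 1.661 2.208
v -1.168 1.582 3.219
v -1.998 1.501 3.906
v -2.156 2.229 2.372
v -1.311 2.151 3.383
v -2.517 2.591 2.701
v -1.673 2.513 3.713
v -2.982 2.632 3.092
v -2.137 2.553 4.104
v -3.402 2.338 3.421
v -2.557 2.26 4.432
v -3.644 1.804 3.582
v -2.8 1.725 4.593
v -3.632 1.198 3.525
v -2.788 1.12 4.536
v -3.369 0.713 3.267
v -2.525 0.635 4.279
v -2.939 0.504 2.892
v -2.094 0.425 3.903
v -2.478 0.635 2.517
v -1.633 0.557 3.528
v -2.133 1.067 2.262
v -1.288 0.988 3.273
v -2.302 3.818 -4.159
v -1.648 3.698 -4.297
v -1.663 2.101 -2.98
v -2.318 2.222 -2.841
v -1.652 3.942 -4.002
v -1.668 2.345 -2.684
v -1.864 4.146 -3.756
v -1.879 2.55 -2.439
v -2.214 4.247 -3.638
v -2.229 2.65 -2.321
v -2.593 4.211 -3.686
v -2.608 2.615 -2.368
v -2.879 4.051 -3.883
v -2.894 2.455 -2.566
v -2.982 3.817 -4.169
v -2.998 2.22 -2.851
v -2.87 3.583 -4.45
v -2.885 1.986 -3.133
v -2.577 3.424 -4.64
v -2.592 1.827 -3.322
v -2.197 3.39 -4.676
v -2.212 1.794 -3.359
v -1.851 3.492 -4.549
v -1.866 1.896 -3.231
v 2.44 -3.604 -0.637
v 3.131 -2.977 -0.483
v 3.169 -4.623 0.243
v 3.86 -3.996 0.397
v 3 -3.853 0.766
v 2.55 -3.223 0.222
v 3.75 -4.377 -0.462
v 3.3 -3.747 -1.006
v 3.941 -3.454 -0.374
v 3.478 -3.13 0.384
v 2.822 -4.47 -0.624
v 2.359 -4.146 0.134
f 2 1 5
f 2 5 3
f 3 5 6
f 3 6 4
f 5 1 7
f 5 7 6
f 6 7 8
f 6 8 4
f 7 1 9
f 7 9 8
f 8 9 10
f 8 10 4
f 9 1 11
f 9 11 10
f 10 11 12
f 10 12 4
f 11 1 13
f 11 13 12
f 12 13 14
f 12 14 4
f 13 1 15
f 13 15 14
f 14 15 16
f 14 16 4
f 15 1 17
f 15 17 16
f 16 17 18
f 16 18 4
f 17 1 19
f 17 19 18
f 18 19 20
f 18 20 4
f 19 1 21
f 19 21 20
f 20 21 22
f 20 22 4
f 21 1 23
f 21 23 22
f 22 23 24
f 22 24 4
f 23 1 2
f 23 2 24
f 24 2 3
f 24 3 4
f 26 25 29
f 26 29 27
f 27 29 30
f 27 30 28
f 29 25 31
f 29 31 30
f 30 31 32
f 30 32 28
f 31 25 33
f 31 33 32
f 32 33 34
f 32 34 28
f 33 25 35
f 33 35 34
f 34 35 36
f 34 36 28
f 35 25 37
f 35 37 36
f 36 37 38
f 36 38 28
f 37 25 39
f 37 39 38
f 38 39 40
f 38 40 28
f 39 25 41
f 39 41 40
f 40 41 42
f 40 42 28
f 41 25 43
f 41 43 42
f 42 43 44
f 42 44 28
f 43 25 45
f 43 45 44
f 44 45 46
f 44 46 28
f 45 25 47
f 45 47 46
f 46 47 48
f 46 48 28
f 47 25 26
f 47 26 48
f 48 26 27
f 48 27 28
f 49 60 54
f 49 54 50
f 49 50 56
f 49 56 59
f 49 59 60
f 50 54 58
f 54 60 53
f 60 59 51
f 59 56 55
f 56 50 57
f 52 58 53
f 52 53 51
f 52 51 55
f 52 55 57
f 52 57 58
f 53 58 54
f 51 53 60
f 55 51 59
f 57 55 56
f 58 57 50



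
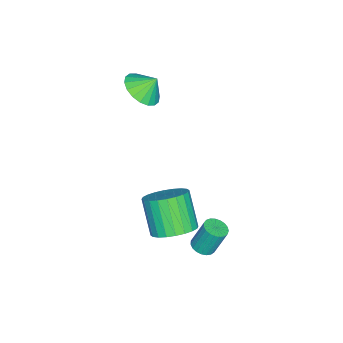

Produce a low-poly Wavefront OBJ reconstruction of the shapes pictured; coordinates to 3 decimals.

v -2.708 -2.058 0.57
v -1.767 -2.102 0.873
v -2.932 -1.442 1.35
v -1.766 -1.756 0.6
v -1.952 -1.47 0.321
v -2.287 -1.3 0.092
v -2.706 -1.281 -0.044
v -3.125 -1.416 -0.058
v -3.462 -1.678 0.053
v -3.649 -2.015 0.266
v -3.65 -2.361 0.539
v -3.465 -2.647 0.818
v -3.129 -2.816 1.048
v -2.71 -2.836 1.183
v -2.291 -2.701 1.197
v -1.954 -2.439 1.086
v 1.88 1.306 -3.859
v 2.631 1.677 -3.276
v 1.83 0.945 -1.778
v 1.08 0.574 -2.361
v 2.371 1.978 -3.268
v 1.57 1.245 -1.77
v 2.036 2.177 -3.35
v 1.235 1.444 -1.852
v 1.677 2.243 -3.51
v 0.876 1.51 -2.012
v 1.349 2.166 -3.722
v 0.548 1.434 -2.224
v 1.103 1.959 -3.956
v 0.302 1.226 -2.458
v 0.974 1.652 -4.174
v 0.173 0.919 -2.676
v 0.984 1.293 -4.345
v 0.183 0.56 -2.847
v 1.13 0.935 -4.442
v 0.329 0.203 -2.944
v 1.39 0.635 -4.45
v 0.589 -0.098 -2.952
v 1.725 0.436 -4.368
v 0.924 -0.297 -2.87
v 2.084 0.37 -4.208
v 1.283 -0.363 -2.71
v 2.412 0.446 -3.996
v 1.611 -0.286 -2.498
v 2.658 0.654 -3.762
v 1.857 -0.079 -2.264
v 2.787 0.961 -3.544
v 1.986 0.228 -2.046
v 2.777 1.32 -3.373
v 1.976 0.587 -1.875
v 2.892 2.973 -3.174
v 3.333 2.691 -3.006
v 3.15 3.185 -1.698
v 2.708 3.467 -1.866
v 3.425 2.891 -3.068
v 3.242 3.385 -1.76
v 3.425 3.105 -3.149
v 3.241 3.599 -1.841
v 3.333 3.296 -3.234
v 3.149 3.79 -1.926
v 3.164 3.432 -3.309
v 2.98 3.925 -2.001
v 2.948 3.488 -3.36
v 2.765 3.981 -2.052
v 2.723 3.455 -3.379
v 2.539 3.948 -2.071
v 2.527 3.338 -3.363
v 2.343 3.832 -2.055
v 2.394 3.159 -3.314
v 2.21 3.653 -2.006
v 2.347 2.948 -3.241
v 2.163 3.441 -1.933
v 2.394 2.74 -3.156
v 2.21 3.234 -1.848
v 2.527 2.574 -3.074
v 2.344 3.067 -1.766
v 2.724 2.476 -3.01
v 2.54 2.97 -1.702
v 2.949 2.464 -2.974
v 2.766 2.958 -1.666
v 3.165 2.54 -2.972
v 2.981 3.034 -1.664
f 2 1 4
f 2 4 3
f 4 1 5
f 4 5 3
f 5 1 6
f 5 6 3
f 6 1 7
f 6 7 3
f 7 1 8
f 7 8 3
f 8 1 9
f 8 9 3
f 9 1 10
f 9 10 3
f 10 1 11
f 10 11 3
f 11 1 12
f 11 12 3
f 12 1 13
f 12 13 3
f 13 1 14
f 13 14 3
f 14 1 15
f 14 15 3
f 15 1 16
f 15 16 3
f 16 1 2
f 16 2 3
f 18 17 21
f 18 21 19
f 19 21 22
f 19 22 20
f 21 17 23
f 21 23 22
f 22 23 24
f 22 24 20
f 23 17 25
f 23 25 24
f 24 25 26
f 24 26 20
f 25 17 27
f 25 27 26
f 26 27 28
f 26 28 20
f 27 17 29
f 27 29 28
f 28 29 30
f 28 30 20
f 29 17 31
f 29 31 30
f 30 31 32
f 30 32 20
f 31 17 33
f 31 33 32
f 32 33 34
f 32 34 20
f 33 17 35
f 33 35 34
f 34 35 36
f 34 36 20
f 35 17 37
f 35 37 36
f 36 37 38
f 36 38 20
f 37 17 39
f 37 39 38
f 38 39 40
f 38 40 20
f 39 17 41
f 39 41 40
f 40 41 42
f 40 42 20
f 41 17 43
f 41 43 42
f 42 43 44
f 42 44 20
f 43 17 45
f 43 45 44
f 44 45 46
f 44 46 20
f 45 17 47
f 45 47 46
f 46 47 48
f 46 48 20
f 47 17 49
f 47 49 48
f 48 49 50
f 48 50 20
f 49 17 18
f 49 18 50
f 50 18 19
f 50 19 20
f 52 51 55
f 52 55 53
f 53 55 56
f 53 56 54
f 55 51 57
f 55 57 56
f 56 57 58
f 56 58 54
f 57 51 59
f 57 59 58
f 58 59 60
f 58 60 54
f 59 51 61
f 59 61 60
f 60 61 62
f 60 62 54
f 61 51 63
f 61 63 62
f 62 63 64
f 62 64 54
f 63 51 65
f 63 65 64
f 64 65 66
f 64 66 54
f 65 51 67
f 65 67 66
f 66 67 68
f 66 68 54
f 67 51 69
f 67 69 68
f 68 69 70
f 68 70 54
f 69 51 71
f 69 71 70
f 70 71 72
f 70 72 54
f 71 51 73
f 71 73 72
f 72 73 74
f 72 74 54
f 73 51 75
f 73 75 74
f 74 75 76
f 74 76 54
f 75 51 77
f 75 77 76
f 76 77 78
f 76 78 54
f 77 51 79
f 77 79 78
f 78 79 80
f 78 80 54
f 79 51 81
f 79 81 80
f 80 81 82
f 80 82 54
f 81 51 52
f 81 52 82
f 82 52 53
f 82 53 54



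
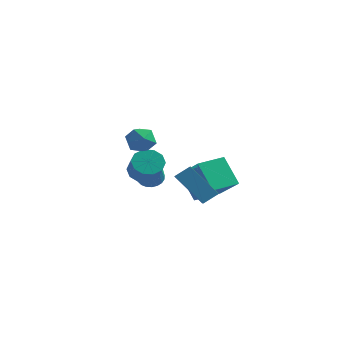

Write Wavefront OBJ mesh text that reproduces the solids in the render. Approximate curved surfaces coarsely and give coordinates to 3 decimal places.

v 0.249 1.236 -1.367
v 1.741 0.447 -0.101
v 0.933 2.701 -1.26
v 2.425 1.912 0.006
v 1.315 0.848 -2.866
v 2.807 0.059 -1.6
v 1.999 2.313 -2.759
v 3.491 1.524 -1.493
v -0.863 -0.82 2.21
v -0.219 -0.549 1.669
v -0.721 -2.151 1.711
v -0.077 -1.88 1.17
v 0.057 -1.9 2.043
v -0.03 -1.077 2.352
v -0.91 -1.623 1.028
v -0.997 -0.8 1.337
v -0.248 -1.045 0.939
v 0.35 -1.217 1.567
v -1.29 -1.483 1.813
v -0.692 -1.655 2.441
v 2.67 -3.434 0.527
v 3.194 -2.861 1.074
v 1.968 -2.274 -0.015
v 2.492 -1.701 0.532
v 4.128 -3.279 -1.032
v 4.652 -2.706 -0.485
v 3.426 -2.119 -1.574
v 3.95 -1.546 -1.027
v -3.035 3.894 -3.165
v -2.697 3.433 -3.635
v -2.246 2.266 -2.165
v -2.585 2.726 -1.695
v -2.468 3.622 -3.554
v -2.017 2.455 -2.085
v -2.337 3.859 -3.407
v -1.886 2.691 -1.938
v -2.327 4.101 -3.217
v -1.876 2.933 -1.748
v -2.439 4.307 -3.019
v -1.989 3.14 -1.55
v -2.655 4.442 -2.845
v -2.204 3.275 -1.376
v -2.936 4.482 -2.727
v -2.485 3.315 -1.258
v -3.234 4.421 -2.685
v -2.784 3.253 -1.216
v -3.498 4.268 -2.725
v -3.048 3.1 -1.256
v -3.682 4.051 -2.842
v -3.232 2.883 -1.372
v -3.754 3.806 -3.014
v -3.304 2.638 -1.545
v -3.702 3.577 -3.212
v -3.252 2.409 -1.743
v -3.535 3.402 -3.402
v -3.084 2.234 -1.933
v -3.281 3.313 -3.551
v -2.83 2.145 -2.082
v -2.984 3.324 -3.633
v -2.534 2.156 -2.164
v -1.625 0.824 -1.305
v -0.927 1.352 -1.401
v -0.117 0.463 -0.391
v -0.815 -0.064 -0.295
v -1.228 1.544 -0.99
v -0.418 0.655 0.02
v -1.68 1.461 -0.7
v -0.871 0.573 0.31
v -2.112 1.135 -0.641
v -1.302 0.247 0.369
v -2.357 0.691 -0.836
v -1.547 -0.198 0.174
v -2.323 0.297 -1.209
v -1.513 -0.592 -0.199
v -2.022 0.105 -1.62
v -1.212 -0.784 -0.61
v -1.569 0.187 -1.91
v -0.76 -0.701 -0.9
v -1.138 0.513 -1.969
v -0.328 -0.375 -0.959
v -0.893 0.958 -1.774
v -0.083 0.069 -0.764
f 2 4 1
f 5 2 1
f 1 4 3
f 3 5 1
f 2 8 4
f 6 2 5
f 6 8 2
f 4 8 3
f 7 5 3
f 3 8 7
f 7 6 5
f 8 6 7
f 9 20 14
f 9 14 10
f 9 10 16
f 9 16 19
f 9 19 20
f 10 14 18
f 14 20 13
f 20 19 11
f 19 16 15
f 16 10 17
f 12 18 13
f 12 13 11
f 12 11 15
f 12 15 17
f 12 17 18
f 13 18 14
f 11 13 20
f 15 11 19
f 17 15 16
f 18 17 10
f 22 24 21
f 25 22 21
f 21 24 23
f 23 25 21
f 22 28 24
f 26 22 25
f 26 28 22
f 24 28 23
f 27 25 23
f 23 28 27
f 27 26 25
f 28 26 27
f 30 29 33
f 30 33 31
f 31 33 34
f 31 34 32
f 33 29 35
f 33 35 34
f 34 35 36
f 34 36 32
f 35 29 37
f 35 37 36
f 36 37 38
f 36 38 32
f 37 29 39
f 37 39 38
f 38 39 40
f 38 40 32
f 39 29 41
f 39 41 40
f 40 41 42
f 40 42 32
f 41 29 43
f 41 43 42
f 42 43 44
f 42 44 32
f 43 29 45
f 43 45 44
f 44 45 46
f 44 46 32
f 45 29 47
f 45 47 46
f 46 47 48
f 46 48 32
f 47 29 49
f 47 49 48
f 48 49 50
f 48 50 32
f 49 29 51
f 49 51 50
f 50 51 52
f 50 52 32
f 51 29 53
f 51 53 52
f 52 53 54
f 52 54 32
f 53 29 55
f 53 55 54
f 54 55 56
f 54 56 32
f 55 29 57
f 55 57 56
f 56 57 58
f 56 58 32
f 57 29 59
f 57 59 58
f 58 59 60
f 58 60 32
f 59 29 30
f 59 30 60
f 60 30 31
f 60 31 32
f 62 61 65
f 62 65 63
f 63 65 66
f 63 66 64
f 65 61 67
f 65 67 66
f 66 67 68
f 66 68 64
f 67 61 69
f 67 69 68
f 68 69 70
f 68 70 64
f 69 61 71
f 69 71 70
f 70 71 72
f 70 72 64
f 71 61 73
f 71 73 72
f 72 73 74
f 72 74 64
f 73 61 75
f 73 75 74
f 74 75 76
f 74 76 64
f 75 61 77
f 75 77 76
f 76 77 78
f 76 78 64
f 77 61 79
f 77 79 78
f 78 79 80
f 78 80 64
f 79 61 81
f 79 81 80
f 80 81 82
f 80 82 64
f 81 61 62
f 81 62 82
f 82 62 63
f 82 63 64



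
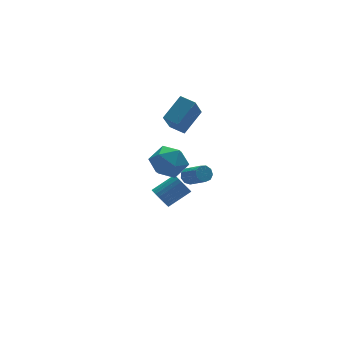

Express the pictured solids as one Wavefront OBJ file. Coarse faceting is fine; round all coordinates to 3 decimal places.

v -0.791 2.086 1.83
v -1.631 1.221 3.337
v -1.319 2.958 2.035
v -2.159 2.093 3.543
v 0.599 2.667 2.937
v -0.241 1.802 4.445
v 0.071 3.539 3.143
v -0.769 2.674 4.65
v -4.121 -0.103 1.922
v -3.054 0.311 1.5
v -3.326 -1.891 2.18
v -2.259 -1.477 1.758
v -2.679 -1.092 2.837
v -3.171 0.013 2.677
v -3.209 -1.593 1.003
v -3.701 -0.488 0.843
v -2.491 -0.61 0.932
v -2.163 -0.3 2.066
v -4.217 -1.28 1.614
v -3.889 -0.97 2.748
v -1.781 3.328 -4.306
v -1.422 2.955 -4.903
v 0.059 2.919 -3.991
v -0.299 3.292 -3.394
v -1.37 3.25 -4.976
v 0.111 3.214 -4.065
v -1.381 3.557 -4.947
v 0.101 3.521 -4.036
v -1.452 3.828 -4.821
v 0.03 3.793 -3.909
v -1.573 4.024 -4.616
v -0.092 3.988 -3.704
v -1.726 4.114 -4.364
v -0.245 4.078 -3.452
v -1.888 4.084 -4.103
v -0.406 4.048 -3.191
v -2.033 3.939 -3.873
v -0.551 3.903 -2.961
v -2.139 3.701 -3.709
v -0.658 3.665 -2.797
v -2.191 3.406 -3.635
v -0.71 3.37 -2.724
v -2.181 3.099 -3.664
v -0.699 3.063 -2.753
v -2.11 2.827 -3.791
v -0.628 2.792 -2.879
v -1.988 2.632 -3.996
v -0.507 2.596 -3.084
v -1.835 2.542 -4.248
v -0.354 2.506 -3.336
v -1.674 2.572 -4.509
v -0.192 2.536 -3.597
v -1.529 2.717 -4.739
v -0.047 2.681 -3.827
v -0.394 2.274 -2.106
v -0.103 2.021 -2.567
v 0.244 0.754 -1.654
v -0.046 1.006 -1.194
v 0.156 2.251 -2.347
v 0.503 0.984 -1.434
v 0.157 2.492 -2.014
v 0.505 1.224 -1.101
v -0.099 2.63 -1.724
v 0.249 1.363 -0.812
v -0.493 2.601 -1.614
v -0.145 1.334 -0.701
v -0.841 2.42 -1.734
v -0.493 1.152 -0.821
v -0.979 2.169 -2.028
v -0.632 0.902 -1.115
v -0.844 1.968 -2.359
v -0.497 0.701 -1.446
v -0.498 1.91 -2.572
v -0.151 0.642 -1.659
f 2 4 1
f 5 2 1
f 1 4 3
f 3 5 1
f 2 8 4
f 6 2 5
f 6 8 2
f 4 8 3
f 7 5 3
f 3 8 7
f 7 6 5
f 8 6 7
f 9 20 14
f 9 14 10
f 9 10 16
f 9 16 19
f 9 19 20
f 10 14 18
f 14 20 13
f 20 19 11
f 19 16 15
f 16 10 17
f 12 18 13
f 12 13 11
f 12 11 15
f 12 15 17
f 12 17 18
f 13 18 14
f 11 13 20
f 15 11 19
f 17 15 16
f 18 17 10
f 22 21 25
f 22 25 23
f 23 25 26
f 23 26 24
f 25 21 27
f 25 27 26
f 26 27 28
f 26 28 24
f 27 21 29
f 27 29 28
f 28 29 30
f 28 30 24
f 29 21 31
f 29 31 30
f 30 31 32
f 30 32 24
f 31 21 33
f 31 33 32
f 32 33 34
f 32 34 24
f 33 21 35
f 33 35 34
f 34 35 36
f 34 36 24
f 35 21 37
f 35 37 36
f 36 37 38
f 36 38 24
f 37 21 39
f 37 39 38
f 38 39 40
f 38 40 24
f 39 21 41
f 39 41 40
f 40 41 42
f 40 42 24
f 41 21 43
f 41 43 42
f 42 43 44
f 42 44 24
f 43 21 45
f 43 45 44
f 44 45 46
f 44 46 24
f 45 21 47
f 45 47 46
f 46 47 48
f 46 48 24
f 47 21 49
f 47 49 48
f 48 49 50
f 48 50 24
f 49 21 51
f 49 51 50
f 50 51 52
f 50 52 24
f 51 21 53
f 51 53 52
f 52 53 54
f 52 54 24
f 53 21 22
f 53 22 54
f 54 22 23
f 54 23 24
f 56 55 59
f 56 59 57
f 57 59 60
f 57 60 58
f 59 55 61
f 59 61 60
f 60 61 62
f 60 62 58
f 61 55 63
f 61 63 62
f 62 63 64
f 62 64 58
f 63 55 65
f 63 65 64
f 64 65 66
f 64 66 58
f 65 55 67
f 65 67 66
f 66 67 68
f 66 68 58
f 67 55 69
f 67 69 68
f 68 69 70
f 68 70 58
f 69 55 71
f 69 71 70
f 70 71 72
f 70 72 58
f 71 55 73
f 71 73 72
f 72 73 74
f 72 74 58
f 73 55 56
f 73 56 74
f 74 56 57
f 74 57 58



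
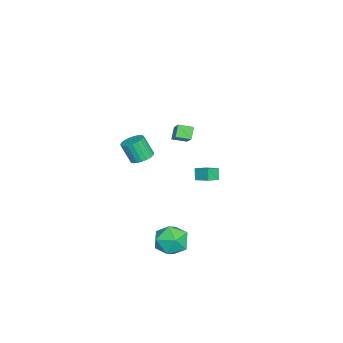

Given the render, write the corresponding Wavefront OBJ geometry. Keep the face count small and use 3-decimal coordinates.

v -4.213 -1.152 -0.453
v -4.821 -1.113 0.263
v -4.4 -0.213 -0.663
v -5.008 -0.174 0.053
v -2.692 -0.566 0.807
v -3.3 -0.527 1.523
v -2.879 0.373 0.597
v -3.487 0.412 1.313
v 4.381 1.579 -4.086
v 4.77 1.009 -3.107
v 3.11 0.151 -4.413
v 3.499 -0.419 -3.434
v 2.886 0.605 -3.327
v 3.671 1.488 -3.125
v 4.209 -0.328 -4.395
v 4.994 0.555 -4.193
v 4.664 -0.169 -3.297
v 3.846 0.407 -2.637
v 4.034 0.753 -4.883
v 3.216 1.329 -4.223
v -1.426 1.56 -1.91
v -1.861 1.454 -1.164
v -0.97 2.457 -1.518
v -1.405 2.351 -0.771
v -0.715 1.049 -1.569
v -1.15 0.943 -0.822
v -0.259 1.946 -1.176
v -0.694 1.84 -0.43
v 3.88 -1.111 3.164
v 4.44 -0.698 3.417
v 4.32 -1.317 4.689
v 3.76 -1.729 4.436
v 4.196 -0.521 3.48
v 4.076 -1.139 4.753
v 3.898 -0.446 3.488
v 3.778 -1.064 4.761
v 3.597 -0.486 3.44
v 3.477 -1.104 4.713
v 3.344 -0.634 3.345
v 3.224 -1.252 4.618
v 3.184 -0.864 3.218
v 3.065 -1.482 4.491
v 3.145 -1.137 3.082
v 3.025 -1.755 4.354
v 3.233 -1.406 2.959
v 3.113 -2.024 4.232
v 3.432 -1.623 2.873
v 3.312 -2.241 4.145
v 3.709 -1.752 2.836
v 3.589 -2.37 4.109
v 4.016 -1.77 2.856
v 3.896 -2.388 4.129
v 4.299 -1.674 2.929
v 4.179 -2.292 4.202
v 4.509 -1.481 3.043
v 4.389 -2.099 4.316
v 4.611 -1.224 3.178
v 4.491 -1.842 4.451
v 4.587 -0.947 3.31
v 4.467 -1.565 4.583
f 2 4 1
f 5 2 1
f 1 4 3
f 3 5 1
f 2 8 4
f 6 2 5
f 6 8 2
f 4 8 3
f 7 5 3
f 3 8 7
f 7 6 5
f 8 6 7
f 9 20 14
f 9 14 10
f 9 10 16
f 9 16 19
f 9 19 20
f 10 14 18
f 14 20 13
f 20 19 11
f 19 16 15
f 16 10 17
f 12 18 13
f 12 13 11
f 12 11 15
f 12 15 17
f 12 17 18
f 13 18 14
f 11 13 20
f 15 11 19
f 17 15 16
f 18 17 10
f 22 24 21
f 25 22 21
f 21 24 23
f 23 25 21
f 22 28 24
f 26 22 25
f 26 28 22
f 24 28 23
f 27 25 23
f 23 28 27
f 27 26 25
f 28 26 27
f 30 29 33
f 30 33 31
f 31 33 34
f 31 34 32
f 33 29 35
f 33 35 34
f 34 35 36
f 34 36 32
f 35 29 37
f 35 37 36
f 36 37 38
f 36 38 32
f 37 29 39
f 37 39 38
f 38 39 40
f 38 40 32
f 39 29 41
f 39 41 40
f 40 41 42
f 40 42 32
f 41 29 43
f 41 43 42
f 42 43 44
f 42 44 32
f 43 29 45
f 43 45 44
f 44 45 46
f 44 46 32
f 45 29 47
f 45 47 46
f 46 47 48
f 46 48 32
f 47 29 49
f 47 49 48
f 48 49 50
f 48 50 32
f 49 29 51
f 49 51 50
f 50 51 52
f 50 52 32
f 51 29 53
f 51 53 52
f 52 53 54
f 52 54 32
f 53 29 55
f 53 55 54
f 54 55 56
f 54 56 32
f 55 29 57
f 55 57 56
f 56 57 58
f 56 58 32
f 57 29 59
f 57 59 58
f 58 59 60
f 58 60 32
f 59 29 30
f 59 30 60
f 60 30 31
f 60 31 32



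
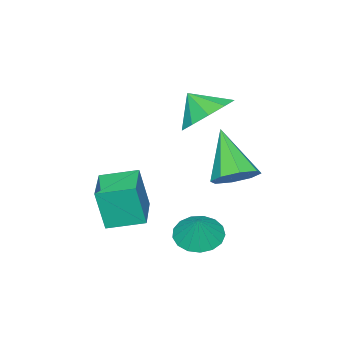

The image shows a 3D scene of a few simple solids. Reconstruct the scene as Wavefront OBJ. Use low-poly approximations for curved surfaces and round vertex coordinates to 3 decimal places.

v -2.068 -2.544 -3.673
v -1.913 -2.813 -2.236
v -0.853 -1.681 -3.643
v -0.698 -1.951 -2.206
v -1.362 -3.529 -3.934
v -1.207 -3.799 -2.497
v -0.147 -2.667 -3.904
v 0.008 -2.936 -2.467
v -1.659 -0.37 -4.01
v -1.147 0.081 -4.388
v -1.241 -0.09 -3.11
v -1.437 0.308 -4.324
v -1.777 0.38 -4.188
v -2.09 0.28 -4.012
v -2.305 0.031 -3.835
v -2.371 -0.31 -3.698
v -2.274 -0.665 -3.632
v -2.036 -0.952 -3.653
v -1.712 -1.106 -3.756
v -1.375 -1.091 -3.916
v -1.104 -0.911 -4.098
v -0.959 -0.607 -4.26
v -0.975 -0.249 -4.365
v -3.355 -0.28 -2.324
v -2.634 -0.317 -2.004
v -4.045 -1.38 -0.896
v -2.955 0.152 -1.798
v -3.51 0.368 -1.9
v -3.975 0.204 -2.25
v -4.077 -0.243 -2.644
v -3.756 -0.712 -2.85
v -3.2 -0.928 -2.748
v -2.735 -0.764 -2.398
v -3.592 -1.509 -0.169
v -2.869 -0.949 0.284
v -3.508 -2.231 0.589
v -3.428 -0.771 0.516
v -4.049 -0.875 0.486
v -4.496 -1.22 0.206
v -4.597 -1.677 -0.217
v -4.315 -2.069 -0.622
v -3.756 -2.247 -0.854
v -3.135 -2.144 -0.824
v -2.688 -1.798 -0.544
v -2.587 -1.342 -0.121
f 2 4 1
f 5 2 1
f 1 4 3
f 3 5 1
f 2 8 4
f 6 2 5
f 6 8 2
f 4 8 3
f 7 5 3
f 3 8 7
f 7 6 5
f 8 6 7
f 10 9 12
f 10 12 11
f 12 9 13
f 12 13 11
f 13 9 14
f 13 14 11
f 14 9 15
f 14 15 11
f 15 9 16
f 15 16 11
f 16 9 17
f 16 17 11
f 17 9 18
f 17 18 11
f 18 9 19
f 18 19 11
f 19 9 20
f 19 20 11
f 20 9 21
f 20 21 11
f 21 9 22
f 21 22 11
f 22 9 23
f 22 23 11
f 23 9 10
f 23 10 11
f 25 24 27
f 25 27 26
f 27 24 28
f 27 28 26
f 28 24 29
f 28 29 26
f 29 24 30
f 29 30 26
f 30 24 31
f 30 31 26
f 31 24 32
f 31 32 26
f 32 24 33
f 32 33 26
f 33 24 25
f 33 25 26
f 35 34 37
f 35 37 36
f 37 34 38
f 37 38 36
f 38 34 39
f 38 39 36
f 39 34 40
f 39 40 36
f 40 34 41
f 40 41 36
f 41 34 42
f 41 42 36
f 42 34 43
f 42 43 36
f 43 34 44
f 43 44 36
f 44 34 45
f 44 45 36
f 45 34 35
f 45 35 36



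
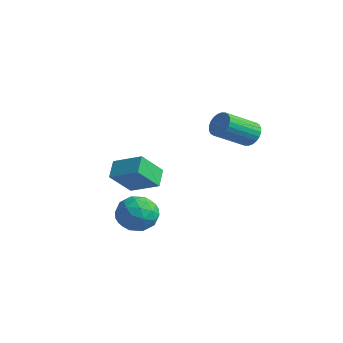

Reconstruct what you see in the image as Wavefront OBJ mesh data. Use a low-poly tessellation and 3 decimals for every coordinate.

v -2.907 -0.266 -0.945
v -3.521 0.456 -0.242
v -2.867 1.048 -2.26
v -3.481 1.771 -1.558
v -1.379 0.369 -0.262
v -1.993 1.092 0.44
v -1.339 1.684 -1.578
v -1.953 2.406 -0.875
v 2.589 4.242 2.619
v 3.103 4.462 3.149
v 2.785 2.737 4.171
v 2.271 2.518 3.641
v 2.849 4.576 3.263
v 2.531 2.851 4.284
v 2.556 4.639 3.278
v 2.238 2.914 4.3
v 2.268 4.642 3.194
v 1.95 2.917 4.215
v 2.029 4.584 3.021
v 1.71 2.859 4.043
v 1.875 4.474 2.788
v 1.556 2.749 3.81
v 1.829 4.329 2.529
v 1.511 2.604 3.551
v 1.9 4.171 2.283
v 1.582 2.446 3.305
v 2.075 4.023 2.089
v 1.757 2.298 3.111
v 2.329 3.909 1.976
v 2.011 2.184 2.997
v 2.622 3.846 1.96
v 2.304 2.121 2.982
v 2.91 3.843 2.045
v 2.592 2.118 3.066
v 3.15 3.901 2.217
v 2.831 2.176 3.239
v 3.304 4.011 2.45
v 2.985 2.286 3.472
v 3.349 4.156 2.709
v 3.031 2.431 3.731
v 3.278 4.314 2.955
v 2.96 2.589 3.977
v -0.601 0.518 -3.792
v 0.173 0.114 -2.987
v -2.053 -0.194 -2.753
v -1.279 -0.598 -1.948
v -1.453 0.571 -2.07
v -0.556 1.011 -2.712
v -1.324 -1.091 -3.028
v -0.427 -0.651 -3.67
v -0.274 -0.88 -2.514
v -0.354 0.147 -1.922
v -1.526 -0.227 -3.818
v -1.606 0.8 -3.226
v -0.086 0.378 -3.481
v -1.794 -0.458 -2.259
v -1.896 0.229 -2.331
v -1.441 -0.009 -1.858
v -0.515 0.906 -3.319
v -0.06 0.668 -2.846
v -1.016 0.937 -2.307
v -1.82 -0.748 -2.894
v -1.365 -0.986 -2.421
v -0.439 -0.071 -3.882
v 0.016 -0.309 -3.409
v -0.864 -1.017 -3.433
v 0.106 -0.444 -2.73
v -0.748 -0.862 -2.119
v -0.774 -1.152 -2.754
v -0.247 -0.893 -3.131
v 0.059 0.16 -2.382
v -0.795 -0.258 -1.771
v -0.897 0.429 -1.843
v -0.369 0.687 -2.22
v -0.204 -0.424 -2.104
v -1.085 0.178 -3.969
v -1.939 -0.24 -3.358
v -1.511 -0.767 -3.52
v -0.983 -0.509 -3.897
v -1.132 0.782 -3.621
v -1.986 0.364 -3.01
v -1.633 0.813 -2.609
v -1.106 1.072 -2.986
v -1.676 0.344 -3.636
f 2 4 1
f 5 2 1
f 1 4 3
f 3 5 1
f 2 8 4
f 6 2 5
f 6 8 2
f 4 8 3
f 7 5 3
f 3 8 7
f 7 6 5
f 8 6 7
f 10 9 13
f 10 13 11
f 11 13 14
f 11 14 12
f 13 9 15
f 13 15 14
f 14 15 16
f 14 16 12
f 15 9 17
f 15 17 16
f 16 17 18
f 16 18 12
f 17 9 19
f 17 19 18
f 18 19 20
f 18 20 12
f 19 9 21
f 19 21 20
f 20 21 22
f 20 22 12
f 21 9 23
f 21 23 22
f 22 23 24
f 22 24 12
f 23 9 25
f 23 25 24
f 24 25 26
f 24 26 12
f 25 9 27
f 25 27 26
f 26 27 28
f 26 28 12
f 27 9 29
f 27 29 28
f 28 29 30
f 28 30 12
f 29 9 31
f 29 31 30
f 30 31 32
f 30 32 12
f 31 9 33
f 31 33 32
f 32 33 34
f 32 34 12
f 33 9 35
f 33 35 34
f 34 35 36
f 34 36 12
f 35 9 37
f 35 37 36
f 36 37 38
f 36 38 12
f 37 9 39
f 37 39 38
f 38 39 40
f 38 40 12
f 39 9 41
f 39 41 40
f 40 41 42
f 40 42 12
f 41 9 10
f 41 10 42
f 42 10 11
f 42 11 12
f 43 80 59
f 80 54 83
f 59 83 48
f 80 83 59
f 43 59 55
f 59 48 60
f 55 60 44
f 59 60 55
f 43 55 64
f 55 44 65
f 64 65 50
f 55 65 64
f 43 64 76
f 64 50 79
f 76 79 53
f 64 79 76
f 43 76 80
f 76 53 84
f 80 84 54
f 76 84 80
f 44 60 71
f 60 48 74
f 71 74 52
f 60 74 71
f 48 83 61
f 83 54 82
f 61 82 47
f 83 82 61
f 54 84 81
f 84 53 77
f 81 77 45
f 84 77 81
f 53 79 78
f 79 50 66
f 78 66 49
f 79 66 78
f 50 65 70
f 65 44 67
f 70 67 51
f 65 67 70
f 46 72 58
f 72 52 73
f 58 73 47
f 72 73 58
f 46 58 56
f 58 47 57
f 56 57 45
f 58 57 56
f 46 56 63
f 56 45 62
f 63 62 49
f 56 62 63
f 46 63 68
f 63 49 69
f 68 69 51
f 63 69 68
f 46 68 72
f 68 51 75
f 72 75 52
f 68 75 72
f 47 73 61
f 73 52 74
f 61 74 48
f 73 74 61
f 45 57 81
f 57 47 82
f 81 82 54
f 57 82 81
f 49 62 78
f 62 45 77
f 78 77 53
f 62 77 78
f 51 69 70
f 69 49 66
f 70 66 50
f 69 66 70
f 52 75 71
f 75 51 67
f 71 67 44
f 75 67 71



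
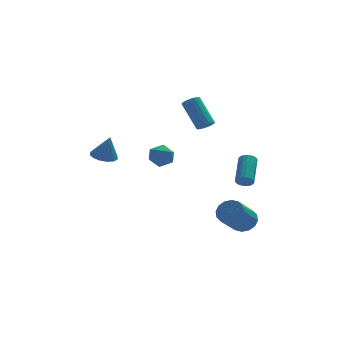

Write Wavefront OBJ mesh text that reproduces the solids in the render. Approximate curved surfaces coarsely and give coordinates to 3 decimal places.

v -2.9 3.684 0.06
v -2.442 3.003 -0.121
v -2.54 3.516 1.6
v -2.164 3.336 -0.149
v -2.083 3.763 -0.122
v -2.221 4.168 -0.045
v -2.541 4.443 0.059
v -2.957 4.515 0.164
v -3.357 4.365 0.241
v -3.635 4.031 0.269
v -3.716 3.605 0.242
v -3.578 3.2 0.166
v -3.258 2.924 0.061
v -2.842 2.852 -0.044
v -0.045 3.931 -0.611
v 0.804 3.811 -0.773
v 0.056 3.109 0.533
v 0.905 2.989 0.371
v 0.617 3.772 0.626
v 0.554 4.28 -0.081
v 0.306 2.64 -0.159
v 0.243 3.148 -0.866
v 1.021 3.013 -0.494
v 1.213 3.712 -0.009
v -0.353 3.208 -0.231
v -0.161 3.907 0.254
v 2.494 0.879 3.222
v 3.037 1.021 3.323
v 2.428 2.283 4.819
v 1.886 2.141 4.718
v 2.956 1.203 3.136
v 2.347 2.465 4.633
v 2.768 1.311 2.969
v 2.16 2.572 4.466
v 2.518 1.319 2.86
v 1.91 2.581 4.357
v 2.263 1.227 2.834
v 1.654 2.489 4.331
v 2.06 1.055 2.897
v 1.452 2.317 4.393
v 1.957 0.843 3.034
v 1.349 2.105 4.53
v 1.977 0.639 3.214
v 1.369 1.901 4.71
v 2.116 0.49 3.396
v 1.507 1.752 4.892
v 2.341 0.43 3.538
v 1.732 1.692 5.034
v 2.601 0.473 3.607
v 1.992 1.735 5.104
v 2.837 0.609 3.589
v 2.228 1.871 5.085
v 2.994 0.807 3.486
v 2.386 2.069 4.983
v 4.176 -1.574 -3.289
v 4.895 -1.726 -2.844
v 3.844 -2.837 -1.525
v 3.124 -2.686 -1.971
v 4.726 -1.355 -2.666
v 3.674 -2.466 -1.347
v 4.409 -1.042 -2.655
v 3.357 -2.154 -1.336
v 4.03 -0.872 -2.815
v 2.978 -1.984 -1.496
v 3.69 -0.891 -3.101
v 2.638 -2.002 -1.782
v 3.48 -1.092 -3.438
v 2.428 -2.203 -2.119
v 3.456 -1.423 -3.735
v 2.405 -2.534 -2.416
v 3.626 -1.794 -3.913
v 2.574 -2.905 -2.594
v 3.943 -2.106 -3.924
v 2.891 -3.218 -2.605
v 4.322 -2.276 -3.764
v 3.27 -3.388 -2.445
v 4.662 -2.258 -3.478
v 3.61 -3.369 -2.159
v 4.872 -2.057 -3.141
v 3.82 -3.168 -1.822
v 3.487 -4.56 1.209
v 3.654 -4.356 0.76
v 4.2 -2.776 1.683
v 4.033 -2.98 2.131
v 3.417 -4.283 0.775
v 3.962 -2.702 1.697
v 3.196 -4.273 0.888
v 3.741 -2.692 1.811
v 3.041 -4.329 1.075
v 3.587 -2.748 1.998
v 2.989 -4.438 1.293
v 3.534 -2.857 2.216
v 3.051 -4.575 1.491
v 3.596 -2.994 2.414
v 3.213 -4.709 1.625
v 3.758 -3.128 2.548
v 3.438 -4.808 1.663
v 3.983 -3.228 2.586
v 3.674 -4.852 1.597
v 4.219 -3.271 2.52
v 3.867 -4.828 1.442
v 4.412 -3.247 2.365
v 3.974 -4.743 1.234
v 4.519 -3.162 2.157
v 3.969 -4.616 1.02
v 4.514 -3.035 1.943
v 3.853 -4.477 0.849
v 4.399 -2.896 1.772
f 2 1 4
f 2 4 3
f 4 1 5
f 4 5 3
f 5 1 6
f 5 6 3
f 6 1 7
f 6 7 3
f 7 1 8
f 7 8 3
f 8 1 9
f 8 9 3
f 9 1 10
f 9 10 3
f 10 1 11
f 10 11 3
f 11 1 12
f 11 12 3
f 12 1 13
f 12 13 3
f 13 1 14
f 13 14 3
f 14 1 2
f 14 2 3
f 15 26 20
f 15 20 16
f 15 16 22
f 15 22 25
f 15 25 26
f 16 20 24
f 20 26 19
f 26 25 17
f 25 22 21
f 22 16 23
f 18 24 19
f 18 19 17
f 18 17 21
f 18 21 23
f 18 23 24
f 19 24 20
f 17 19 26
f 21 17 25
f 23 21 22
f 24 23 16
f 28 27 31
f 28 31 29
f 29 31 32
f 29 32 30
f 31 27 33
f 31 33 32
f 32 33 34
f 32 34 30
f 33 27 35
f 33 35 34
f 34 35 36
f 34 36 30
f 35 27 37
f 35 37 36
f 36 37 38
f 36 38 30
f 37 27 39
f 37 39 38
f 38 39 40
f 38 40 30
f 39 27 41
f 39 41 40
f 40 41 42
f 40 42 30
f 41 27 43
f 41 43 42
f 42 43 44
f 42 44 30
f 43 27 45
f 43 45 44
f 44 45 46
f 44 46 30
f 45 27 47
f 45 47 46
f 46 47 48
f 46 48 30
f 47 27 49
f 47 49 48
f 48 49 50
f 48 50 30
f 49 27 51
f 49 51 50
f 50 51 52
f 50 52 30
f 51 27 53
f 51 53 52
f 52 53 54
f 52 54 30
f 53 27 28
f 53 28 54
f 54 28 29
f 54 29 30
f 56 55 59
f 56 59 57
f 57 59 60
f 57 60 58
f 59 55 61
f 59 61 60
f 60 61 62
f 60 62 58
f 61 55 63
f 61 63 62
f 62 63 64
f 62 64 58
f 63 55 65
f 63 65 64
f 64 65 66
f 64 66 58
f 65 55 67
f 65 67 66
f 66 67 68
f 66 68 58
f 67 55 69
f 67 69 68
f 68 69 70
f 68 70 58
f 69 55 71
f 69 71 70
f 70 71 72
f 70 72 58
f 71 55 73
f 71 73 72
f 72 73 74
f 72 74 58
f 73 55 75
f 73 75 74
f 74 75 76
f 74 76 58
f 75 55 77
f 75 77 76
f 76 77 78
f 76 78 58
f 77 55 79
f 77 79 78
f 78 79 80
f 78 80 58
f 79 55 56
f 79 56 80
f 80 56 57
f 80 57 58
f 82 81 85
f 82 85 83
f 83 85 86
f 83 86 84
f 85 81 87
f 85 87 86
f 86 87 88
f 86 88 84
f 87 81 89
f 87 89 88
f 88 89 90
f 88 90 84
f 89 81 91
f 89 91 90
f 90 91 92
f 90 92 84
f 91 81 93
f 91 93 92
f 92 93 94
f 92 94 84
f 93 81 95
f 93 95 94
f 94 95 96
f 94 96 84
f 95 81 97
f 95 97 96
f 96 97 98
f 96 98 84
f 97 81 99
f 97 99 98
f 98 99 100
f 98 100 84
f 99 81 101
f 99 101 100
f 100 101 102
f 100 102 84
f 101 81 103
f 101 103 102
f 102 103 104
f 102 104 84
f 103 81 105
f 103 105 104
f 104 105 106
f 104 106 84
f 105 81 107
f 105 107 106
f 106 107 108
f 106 108 84
f 107 81 82
f 107 82 108
f 108 82 83
f 108 83 84

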